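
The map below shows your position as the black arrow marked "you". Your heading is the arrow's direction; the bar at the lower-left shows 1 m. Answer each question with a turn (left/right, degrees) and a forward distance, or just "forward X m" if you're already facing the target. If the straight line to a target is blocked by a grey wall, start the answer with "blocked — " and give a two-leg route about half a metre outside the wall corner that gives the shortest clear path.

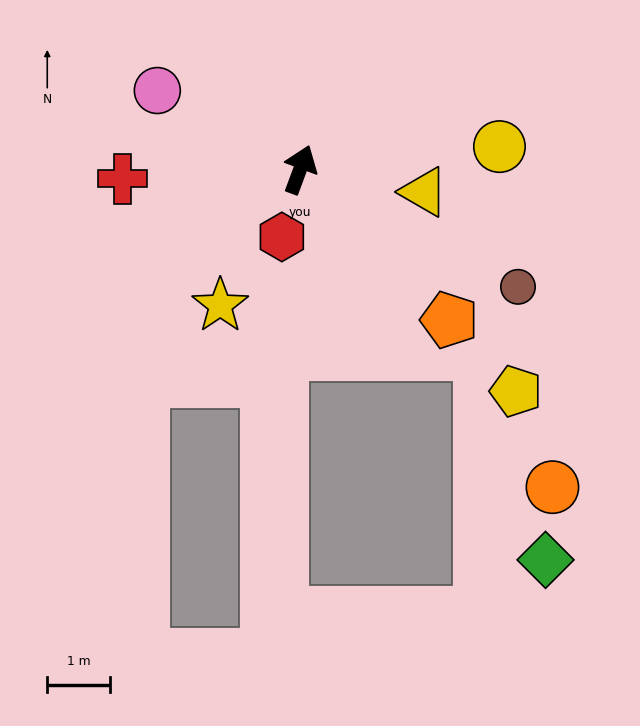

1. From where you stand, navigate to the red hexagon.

turn right 175°, forward 1.1 m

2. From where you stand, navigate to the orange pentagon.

turn right 115°, forward 3.4 m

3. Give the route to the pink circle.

turn left 81°, forward 2.6 m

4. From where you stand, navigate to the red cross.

turn left 113°, forward 2.8 m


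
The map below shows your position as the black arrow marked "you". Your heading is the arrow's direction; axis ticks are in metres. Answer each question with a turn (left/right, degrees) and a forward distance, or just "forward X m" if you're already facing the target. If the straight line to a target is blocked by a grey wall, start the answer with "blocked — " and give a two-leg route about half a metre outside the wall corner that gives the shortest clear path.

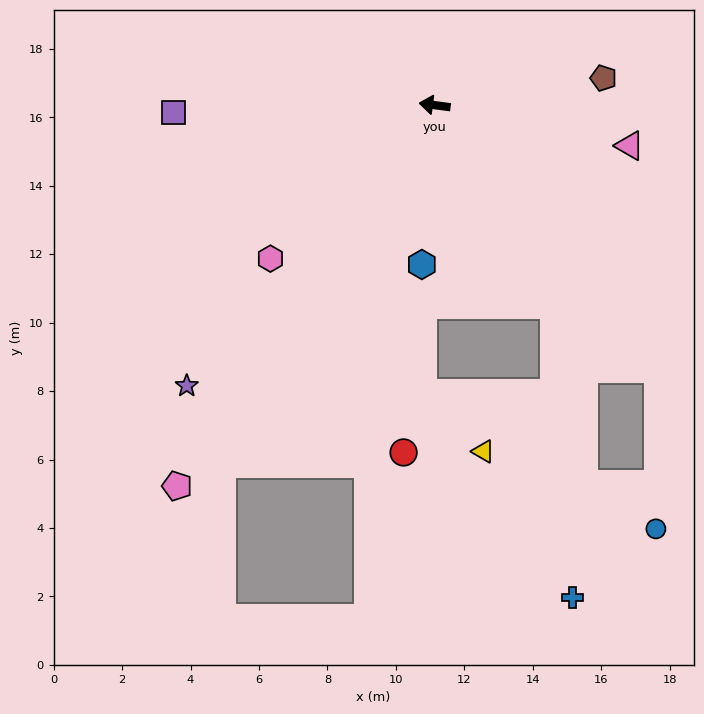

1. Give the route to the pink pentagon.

turn left 63°, forward 13.4 m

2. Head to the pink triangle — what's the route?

turn left 176°, forward 5.8 m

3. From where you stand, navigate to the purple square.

turn left 9°, forward 7.6 m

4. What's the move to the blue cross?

blocked — turn left 129°, forward 6.8 m, then turn right 28°, forward 8.6 m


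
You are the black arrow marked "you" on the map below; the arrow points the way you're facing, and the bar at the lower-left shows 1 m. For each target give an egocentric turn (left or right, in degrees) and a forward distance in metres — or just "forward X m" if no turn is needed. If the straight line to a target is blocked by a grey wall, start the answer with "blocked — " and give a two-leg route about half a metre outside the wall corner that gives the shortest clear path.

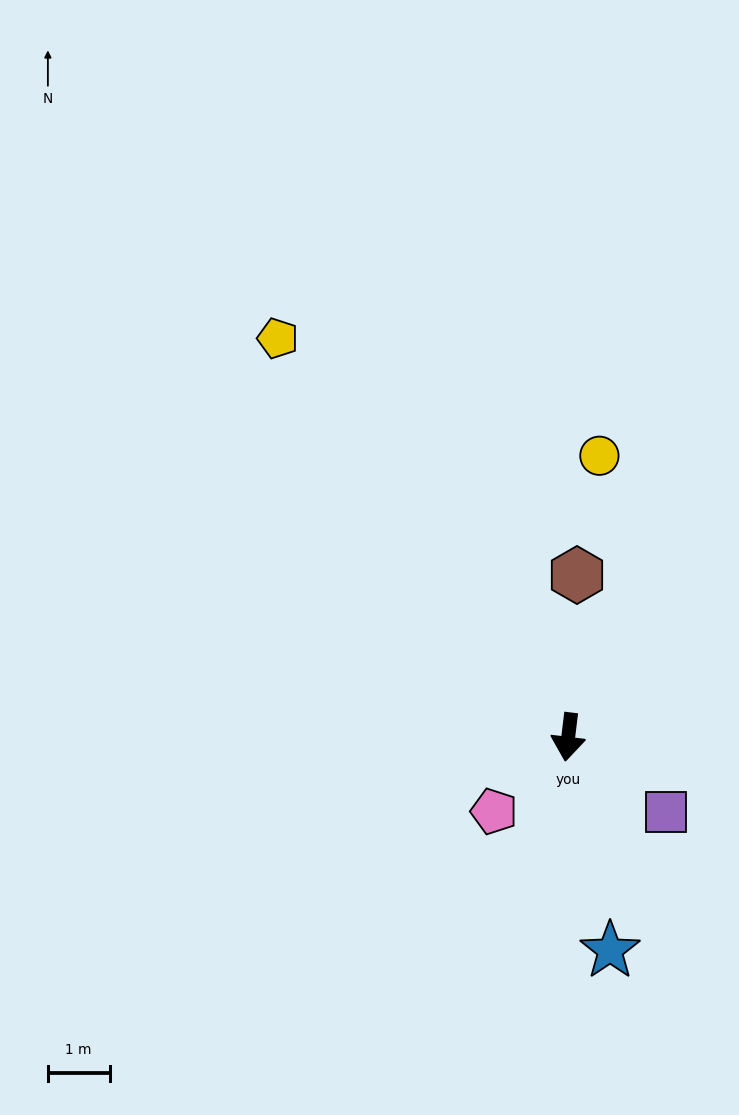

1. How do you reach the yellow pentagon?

turn right 137°, forward 8.0 m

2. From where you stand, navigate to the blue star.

turn left 18°, forward 3.5 m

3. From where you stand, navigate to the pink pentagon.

turn right 38°, forward 1.7 m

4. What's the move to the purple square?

turn left 59°, forward 2.0 m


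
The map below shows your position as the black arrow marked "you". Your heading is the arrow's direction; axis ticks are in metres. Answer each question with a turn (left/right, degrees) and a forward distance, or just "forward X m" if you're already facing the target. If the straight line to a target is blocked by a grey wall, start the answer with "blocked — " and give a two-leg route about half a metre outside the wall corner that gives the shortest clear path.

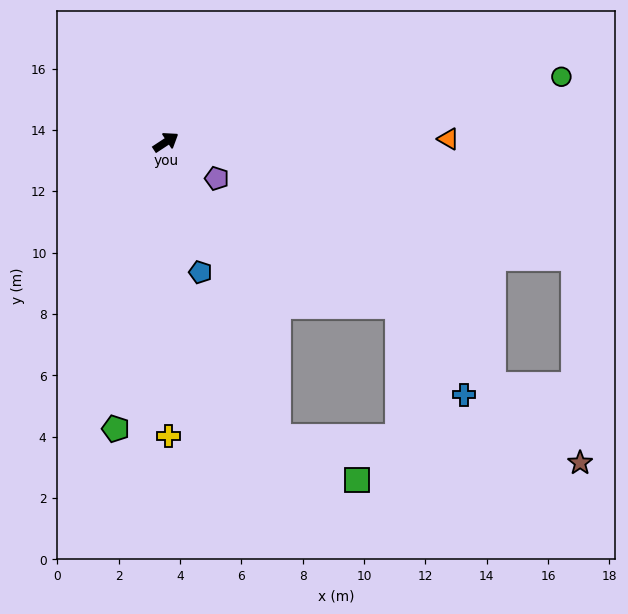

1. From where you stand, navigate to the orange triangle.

turn right 33°, forward 9.2 m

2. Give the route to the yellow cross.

turn right 123°, forward 9.6 m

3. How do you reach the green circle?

turn right 24°, forward 13.1 m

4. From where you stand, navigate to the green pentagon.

turn right 133°, forward 9.5 m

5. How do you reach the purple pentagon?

turn right 69°, forward 2.0 m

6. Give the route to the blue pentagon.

turn right 108°, forward 4.4 m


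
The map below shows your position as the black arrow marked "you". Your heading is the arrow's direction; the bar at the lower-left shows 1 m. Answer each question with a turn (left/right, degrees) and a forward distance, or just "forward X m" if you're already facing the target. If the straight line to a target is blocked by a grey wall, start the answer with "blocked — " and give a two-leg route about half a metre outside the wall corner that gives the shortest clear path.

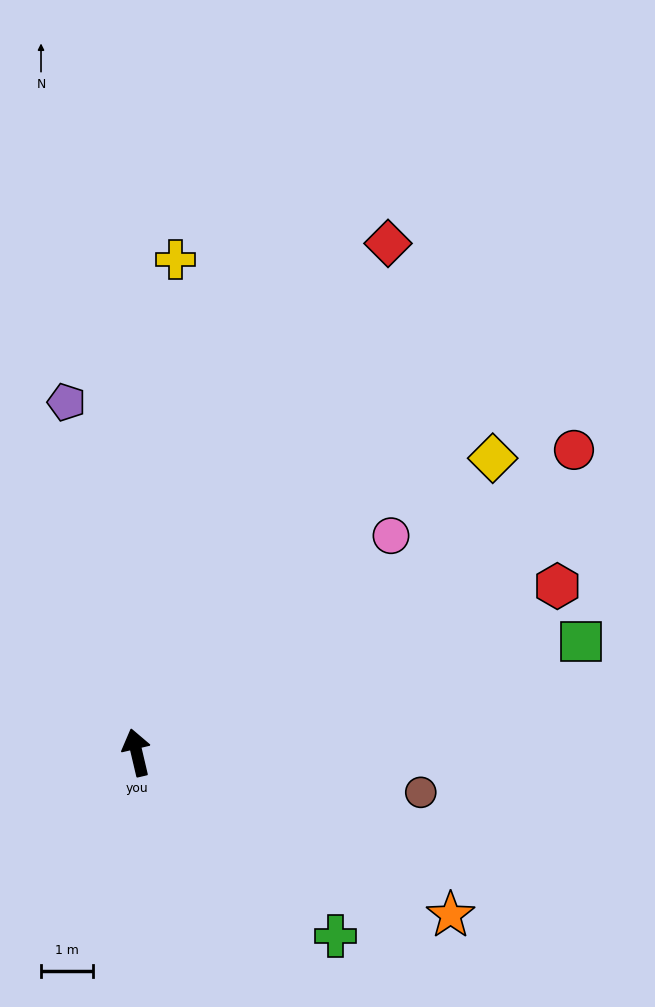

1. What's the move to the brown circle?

turn right 111°, forward 5.5 m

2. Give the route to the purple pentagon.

forward 6.9 m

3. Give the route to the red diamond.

turn right 40°, forward 11.0 m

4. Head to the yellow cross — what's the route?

turn right 18°, forward 9.5 m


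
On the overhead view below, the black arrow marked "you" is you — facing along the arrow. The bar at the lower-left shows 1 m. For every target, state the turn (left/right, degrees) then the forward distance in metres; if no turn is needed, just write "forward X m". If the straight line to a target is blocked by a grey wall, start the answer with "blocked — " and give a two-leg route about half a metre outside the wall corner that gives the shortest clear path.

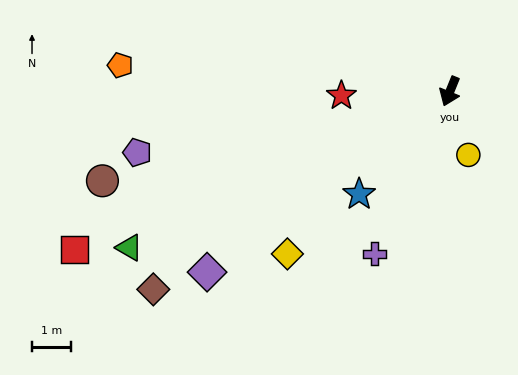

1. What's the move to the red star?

turn right 66°, forward 2.8 m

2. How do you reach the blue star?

turn right 19°, forward 3.5 m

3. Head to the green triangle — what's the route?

turn right 42°, forward 9.2 m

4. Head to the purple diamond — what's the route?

turn right 31°, forward 7.8 m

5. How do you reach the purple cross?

turn right 3°, forward 4.6 m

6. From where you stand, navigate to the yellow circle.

turn left 38°, forward 1.7 m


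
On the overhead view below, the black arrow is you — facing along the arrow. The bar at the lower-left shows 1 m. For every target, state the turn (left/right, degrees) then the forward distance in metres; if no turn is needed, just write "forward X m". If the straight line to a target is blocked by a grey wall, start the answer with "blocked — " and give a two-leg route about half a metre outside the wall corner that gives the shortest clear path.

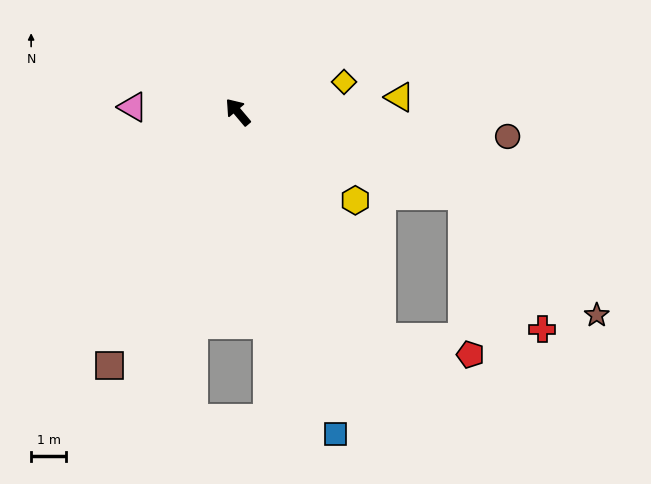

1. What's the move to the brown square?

turn left 113°, forward 8.1 m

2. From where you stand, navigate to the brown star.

blocked — turn right 150°, forward 6.8 m, then turn right 22°, forward 5.1 m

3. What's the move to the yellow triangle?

turn right 125°, forward 4.6 m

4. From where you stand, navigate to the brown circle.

turn right 135°, forward 7.7 m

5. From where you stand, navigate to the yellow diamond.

turn right 114°, forward 3.1 m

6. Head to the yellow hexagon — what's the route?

turn right 167°, forward 4.2 m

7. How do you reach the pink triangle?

turn left 47°, forward 3.0 m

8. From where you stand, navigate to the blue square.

turn left 157°, forward 9.5 m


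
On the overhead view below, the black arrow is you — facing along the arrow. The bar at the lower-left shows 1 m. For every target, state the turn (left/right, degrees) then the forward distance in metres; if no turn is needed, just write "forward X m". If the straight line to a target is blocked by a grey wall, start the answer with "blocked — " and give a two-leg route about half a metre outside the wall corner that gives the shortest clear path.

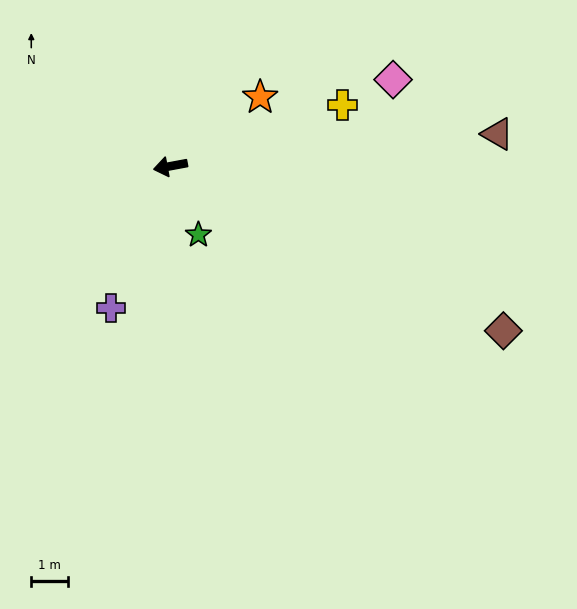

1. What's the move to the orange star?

turn right 153°, forward 3.1 m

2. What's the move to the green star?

turn left 102°, forward 2.0 m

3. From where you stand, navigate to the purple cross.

turn left 57°, forward 4.2 m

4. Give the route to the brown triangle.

turn left 175°, forward 9.1 m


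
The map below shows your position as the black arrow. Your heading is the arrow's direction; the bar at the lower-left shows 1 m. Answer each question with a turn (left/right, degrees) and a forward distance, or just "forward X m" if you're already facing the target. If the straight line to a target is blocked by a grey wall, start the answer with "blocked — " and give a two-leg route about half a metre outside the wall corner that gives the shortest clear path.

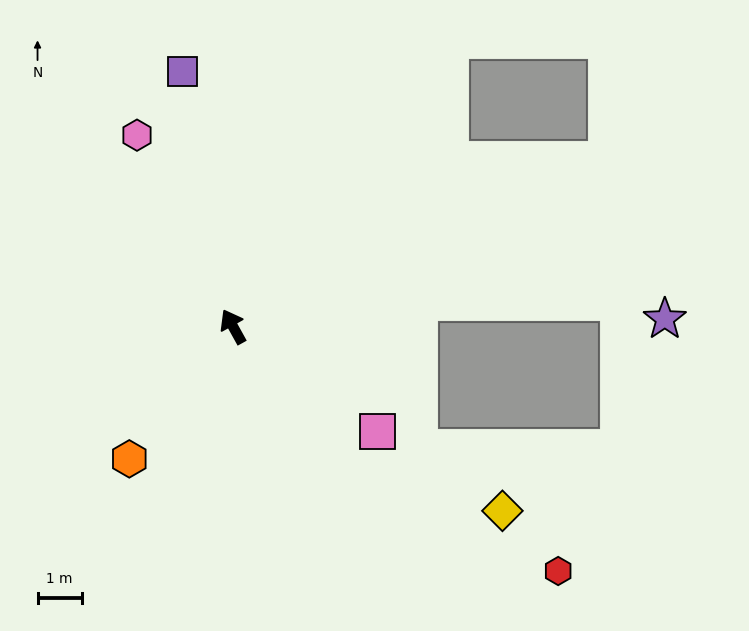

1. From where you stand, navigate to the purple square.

turn right 18°, forward 5.9 m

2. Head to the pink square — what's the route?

turn right 155°, forward 4.0 m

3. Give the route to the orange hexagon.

turn left 113°, forward 3.8 m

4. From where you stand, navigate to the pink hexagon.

turn right 2°, forward 4.8 m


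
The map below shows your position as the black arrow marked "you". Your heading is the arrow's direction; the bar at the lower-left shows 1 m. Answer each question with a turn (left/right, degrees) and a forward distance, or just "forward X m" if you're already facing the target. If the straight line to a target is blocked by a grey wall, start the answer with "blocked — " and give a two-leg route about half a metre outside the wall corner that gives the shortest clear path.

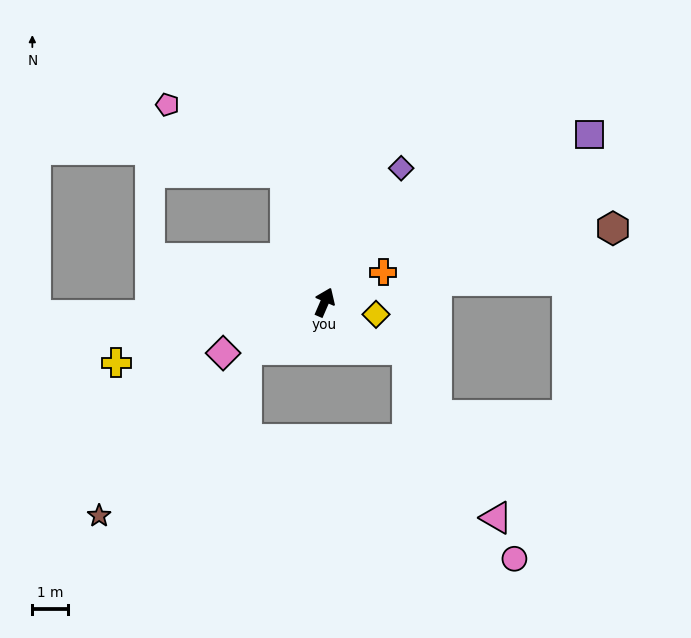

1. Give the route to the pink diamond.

turn left 140°, forward 3.2 m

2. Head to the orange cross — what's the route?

turn right 39°, forward 1.8 m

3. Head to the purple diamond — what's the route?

turn right 6°, forward 4.3 m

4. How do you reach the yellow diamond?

turn right 80°, forward 1.5 m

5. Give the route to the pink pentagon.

blocked — turn left 40°, forward 3.8 m, then turn left 43°, forward 3.8 m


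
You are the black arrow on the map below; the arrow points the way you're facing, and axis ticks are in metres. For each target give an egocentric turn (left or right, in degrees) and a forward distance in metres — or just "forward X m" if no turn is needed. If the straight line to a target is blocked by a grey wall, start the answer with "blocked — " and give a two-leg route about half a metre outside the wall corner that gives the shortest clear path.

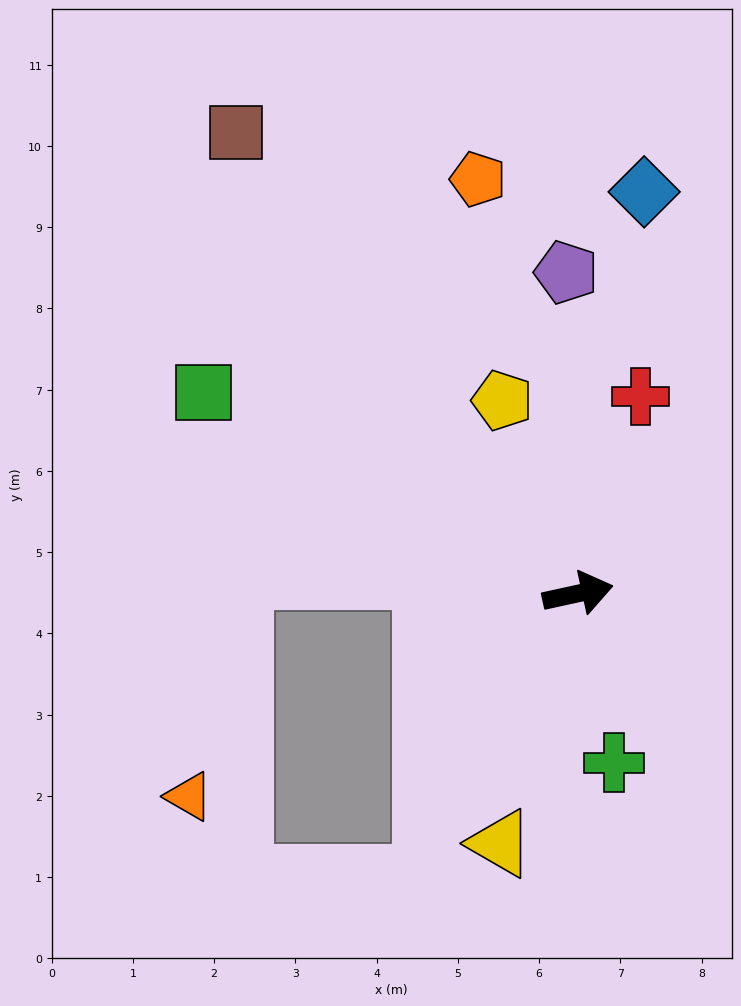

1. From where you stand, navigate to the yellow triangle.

turn right 120°, forward 3.2 m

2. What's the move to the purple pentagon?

turn left 80°, forward 4.0 m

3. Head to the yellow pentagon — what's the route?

turn left 99°, forward 2.6 m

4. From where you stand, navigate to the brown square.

turn left 114°, forward 7.1 m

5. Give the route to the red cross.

turn left 60°, forward 2.5 m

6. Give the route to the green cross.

turn right 90°, forward 2.1 m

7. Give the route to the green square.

turn left 139°, forward 5.2 m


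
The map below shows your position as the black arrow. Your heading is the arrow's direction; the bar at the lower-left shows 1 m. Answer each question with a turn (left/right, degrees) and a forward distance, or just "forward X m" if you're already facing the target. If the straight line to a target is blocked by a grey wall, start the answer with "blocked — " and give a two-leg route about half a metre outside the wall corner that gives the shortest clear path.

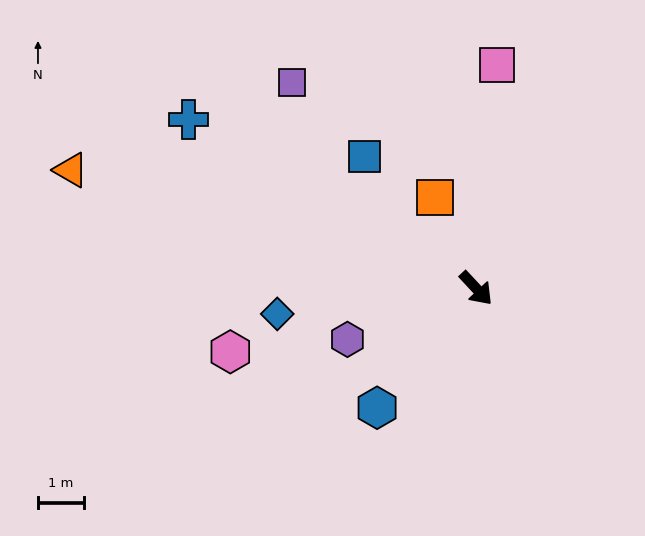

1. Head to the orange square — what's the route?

turn left 161°, forward 2.2 m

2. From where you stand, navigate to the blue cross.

turn right 163°, forward 7.3 m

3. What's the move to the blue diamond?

turn right 126°, forward 4.4 m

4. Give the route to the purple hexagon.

turn right 111°, forward 3.0 m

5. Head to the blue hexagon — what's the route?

turn right 83°, forward 3.4 m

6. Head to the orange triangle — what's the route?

turn right 149°, forward 9.2 m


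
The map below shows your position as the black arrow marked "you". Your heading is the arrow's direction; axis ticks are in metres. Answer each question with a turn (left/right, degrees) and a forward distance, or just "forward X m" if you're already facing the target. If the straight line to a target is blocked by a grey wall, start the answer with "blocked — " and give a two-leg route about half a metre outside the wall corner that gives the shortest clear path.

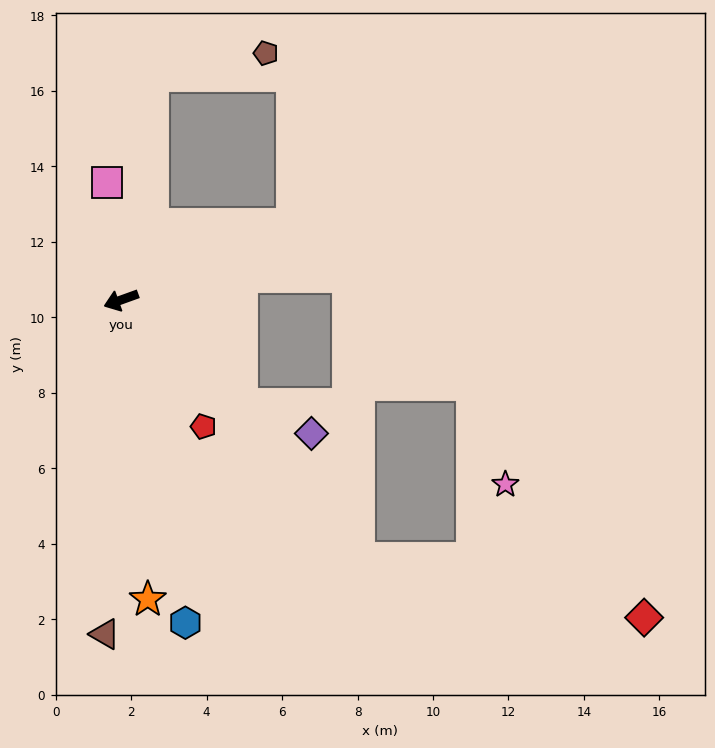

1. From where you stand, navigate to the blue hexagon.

turn left 81°, forward 8.7 m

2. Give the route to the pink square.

turn right 103°, forward 3.1 m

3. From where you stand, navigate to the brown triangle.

turn left 67°, forward 8.9 m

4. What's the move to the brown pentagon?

blocked — turn right 118°, forward 6.0 m, then turn right 70°, forward 3.0 m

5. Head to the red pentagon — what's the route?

turn left 103°, forward 4.0 m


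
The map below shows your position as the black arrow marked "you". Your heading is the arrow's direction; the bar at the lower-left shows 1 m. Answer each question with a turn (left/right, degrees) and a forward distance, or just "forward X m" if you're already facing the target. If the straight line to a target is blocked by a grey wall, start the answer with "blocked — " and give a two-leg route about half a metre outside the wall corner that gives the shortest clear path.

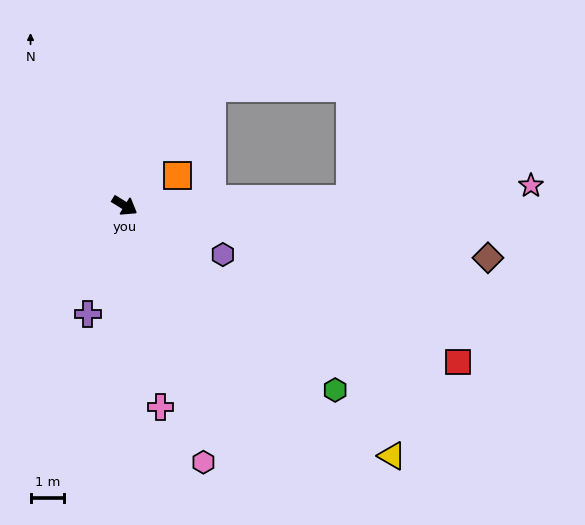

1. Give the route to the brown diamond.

turn left 23°, forward 11.0 m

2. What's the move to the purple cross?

turn right 77°, forward 3.4 m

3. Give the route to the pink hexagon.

turn right 41°, forward 8.0 m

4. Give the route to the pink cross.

turn right 48°, forward 6.1 m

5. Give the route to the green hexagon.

turn right 10°, forward 8.4 m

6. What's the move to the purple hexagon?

turn left 5°, forward 3.3 m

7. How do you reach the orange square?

turn left 61°, forward 1.8 m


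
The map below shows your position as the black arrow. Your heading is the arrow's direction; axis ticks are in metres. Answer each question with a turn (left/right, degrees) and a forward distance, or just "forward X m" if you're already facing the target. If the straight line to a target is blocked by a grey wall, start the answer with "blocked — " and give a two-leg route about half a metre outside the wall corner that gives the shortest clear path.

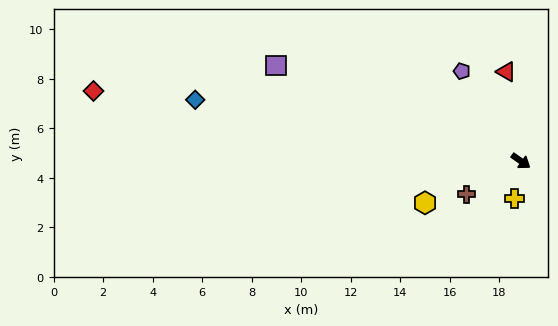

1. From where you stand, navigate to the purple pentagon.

turn left 159°, forward 4.3 m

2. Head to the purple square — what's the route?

turn right 166°, forward 10.6 m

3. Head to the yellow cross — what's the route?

turn right 64°, forward 1.5 m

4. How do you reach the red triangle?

turn left 135°, forward 3.7 m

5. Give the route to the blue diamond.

turn right 155°, forward 13.4 m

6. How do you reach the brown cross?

turn right 113°, forward 2.6 m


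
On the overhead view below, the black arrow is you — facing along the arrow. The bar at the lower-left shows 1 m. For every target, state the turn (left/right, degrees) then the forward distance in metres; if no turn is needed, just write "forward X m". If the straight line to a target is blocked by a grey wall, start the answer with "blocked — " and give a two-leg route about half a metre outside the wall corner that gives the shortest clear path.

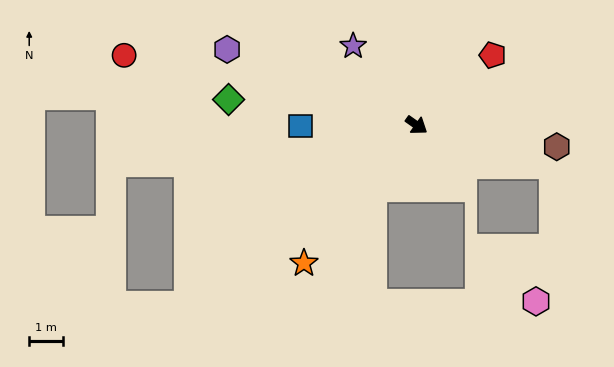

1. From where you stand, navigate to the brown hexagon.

turn left 26°, forward 4.2 m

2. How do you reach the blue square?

turn right 144°, forward 3.5 m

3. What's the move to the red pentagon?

turn left 78°, forward 3.1 m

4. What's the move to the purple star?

turn left 164°, forward 3.0 m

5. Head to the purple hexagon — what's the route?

turn right 167°, forward 6.1 m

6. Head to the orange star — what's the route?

turn right 94°, forward 5.3 m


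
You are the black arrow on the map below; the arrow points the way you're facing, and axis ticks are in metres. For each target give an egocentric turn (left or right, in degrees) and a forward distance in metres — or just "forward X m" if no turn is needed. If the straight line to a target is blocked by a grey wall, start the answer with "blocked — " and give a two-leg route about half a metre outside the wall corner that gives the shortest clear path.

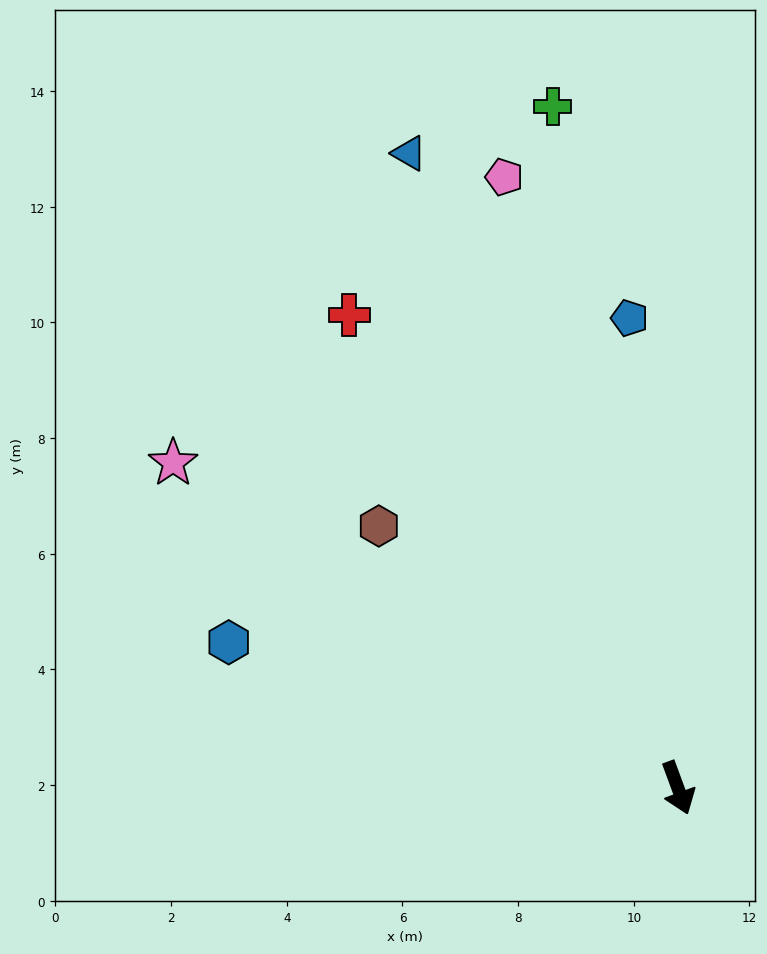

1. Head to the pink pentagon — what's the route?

turn left 176°, forward 11.0 m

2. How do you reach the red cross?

turn right 165°, forward 10.0 m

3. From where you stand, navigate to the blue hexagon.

turn right 128°, forward 8.2 m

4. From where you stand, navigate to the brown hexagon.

turn right 151°, forward 6.9 m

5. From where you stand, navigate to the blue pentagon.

turn left 166°, forward 8.2 m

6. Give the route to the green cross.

turn left 170°, forward 12.0 m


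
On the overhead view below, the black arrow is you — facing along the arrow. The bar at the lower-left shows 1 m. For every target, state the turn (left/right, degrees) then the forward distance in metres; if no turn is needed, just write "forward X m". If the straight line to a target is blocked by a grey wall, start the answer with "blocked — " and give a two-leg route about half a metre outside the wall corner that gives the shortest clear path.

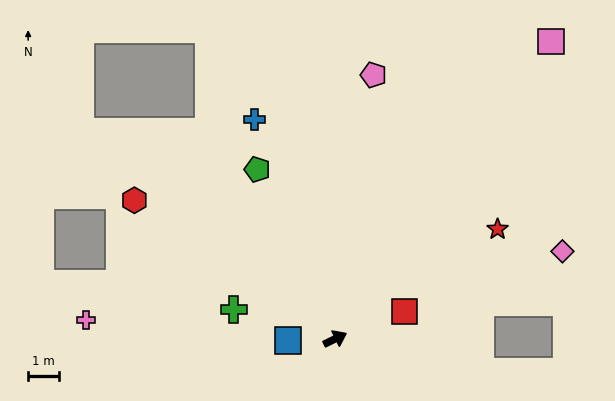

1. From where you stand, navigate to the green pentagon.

turn left 89°, forward 6.0 m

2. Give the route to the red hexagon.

turn left 119°, forward 7.8 m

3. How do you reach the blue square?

turn left 156°, forward 1.5 m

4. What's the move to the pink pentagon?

turn left 56°, forward 8.6 m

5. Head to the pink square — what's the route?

turn left 28°, forward 11.8 m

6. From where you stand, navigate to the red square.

turn right 5°, forward 2.4 m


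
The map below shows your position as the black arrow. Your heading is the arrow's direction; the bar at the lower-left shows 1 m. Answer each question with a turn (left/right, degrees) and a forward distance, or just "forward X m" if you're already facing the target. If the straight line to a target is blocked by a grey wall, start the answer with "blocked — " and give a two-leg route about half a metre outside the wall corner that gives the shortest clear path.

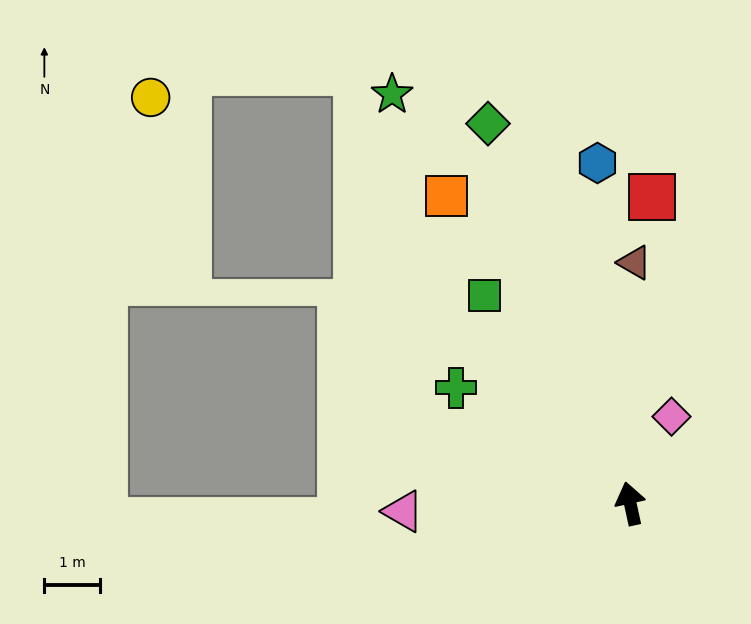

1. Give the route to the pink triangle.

turn left 80°, forward 4.1 m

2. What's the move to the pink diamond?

turn right 38°, forward 1.7 m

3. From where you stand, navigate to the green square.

turn left 23°, forward 4.6 m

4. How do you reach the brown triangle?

turn right 13°, forward 4.3 m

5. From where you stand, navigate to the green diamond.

turn left 8°, forward 7.3 m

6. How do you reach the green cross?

turn left 44°, forward 3.8 m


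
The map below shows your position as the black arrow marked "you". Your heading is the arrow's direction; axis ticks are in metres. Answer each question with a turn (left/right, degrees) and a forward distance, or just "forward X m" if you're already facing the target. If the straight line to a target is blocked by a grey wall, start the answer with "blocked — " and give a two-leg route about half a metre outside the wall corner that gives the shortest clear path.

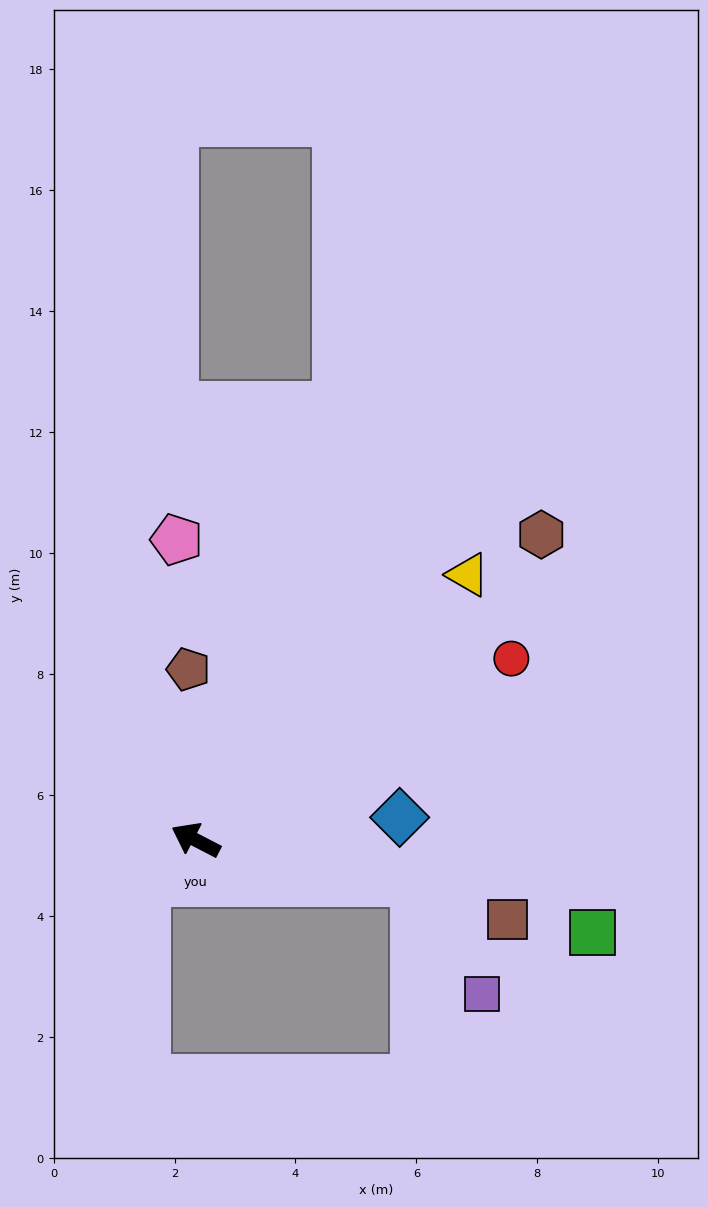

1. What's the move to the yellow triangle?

turn right 108°, forward 6.3 m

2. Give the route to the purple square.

blocked — turn right 163°, forward 3.7 m, then turn right 50°, forward 2.2 m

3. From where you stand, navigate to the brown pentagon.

turn right 60°, forward 2.8 m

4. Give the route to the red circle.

turn right 123°, forward 6.0 m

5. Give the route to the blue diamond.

turn right 146°, forward 3.4 m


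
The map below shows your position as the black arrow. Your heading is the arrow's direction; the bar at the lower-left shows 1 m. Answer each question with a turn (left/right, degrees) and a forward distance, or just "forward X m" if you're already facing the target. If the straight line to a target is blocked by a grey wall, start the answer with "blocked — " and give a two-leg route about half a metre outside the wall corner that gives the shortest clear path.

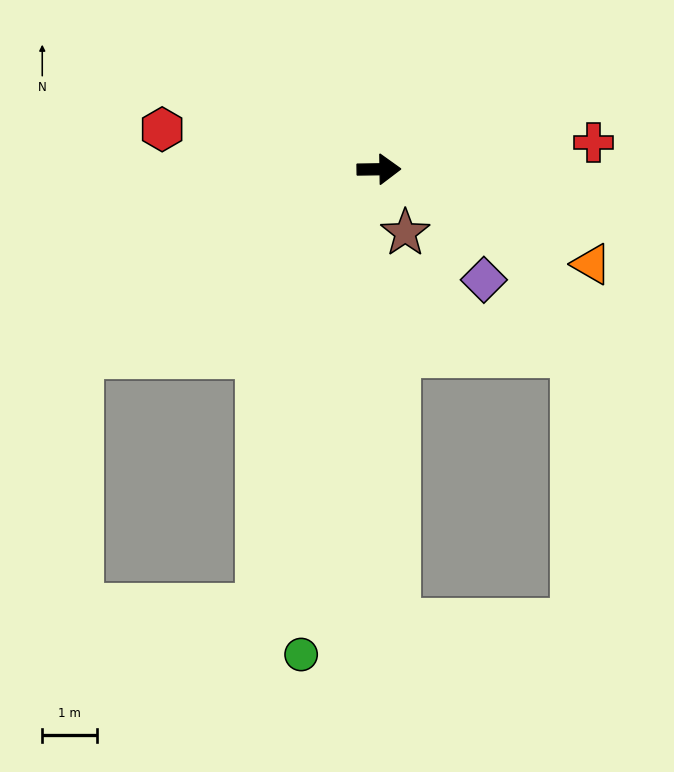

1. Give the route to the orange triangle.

turn right 25°, forward 4.3 m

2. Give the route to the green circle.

turn right 100°, forward 9.0 m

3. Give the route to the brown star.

turn right 68°, forward 1.3 m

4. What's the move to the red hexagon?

turn left 169°, forward 4.0 m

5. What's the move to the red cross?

turn left 6°, forward 4.0 m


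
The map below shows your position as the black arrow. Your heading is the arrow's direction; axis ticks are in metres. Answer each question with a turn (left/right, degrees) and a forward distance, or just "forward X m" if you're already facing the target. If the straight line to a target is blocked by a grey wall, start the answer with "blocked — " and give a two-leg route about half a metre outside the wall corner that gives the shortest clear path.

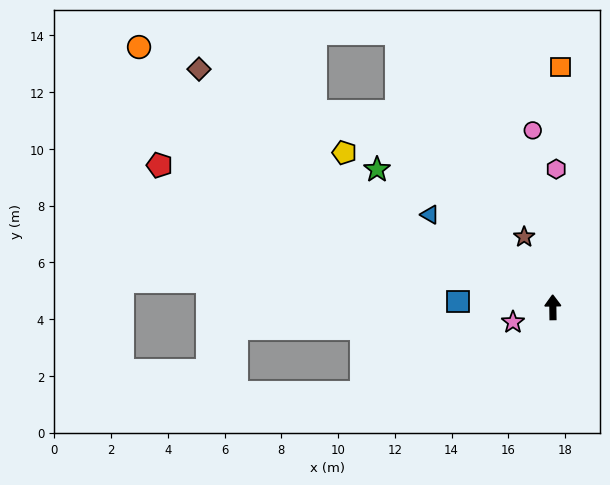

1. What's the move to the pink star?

turn left 110°, forward 1.5 m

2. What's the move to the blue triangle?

turn left 52°, forward 5.4 m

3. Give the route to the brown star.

turn left 21°, forward 2.7 m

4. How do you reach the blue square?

turn left 86°, forward 3.3 m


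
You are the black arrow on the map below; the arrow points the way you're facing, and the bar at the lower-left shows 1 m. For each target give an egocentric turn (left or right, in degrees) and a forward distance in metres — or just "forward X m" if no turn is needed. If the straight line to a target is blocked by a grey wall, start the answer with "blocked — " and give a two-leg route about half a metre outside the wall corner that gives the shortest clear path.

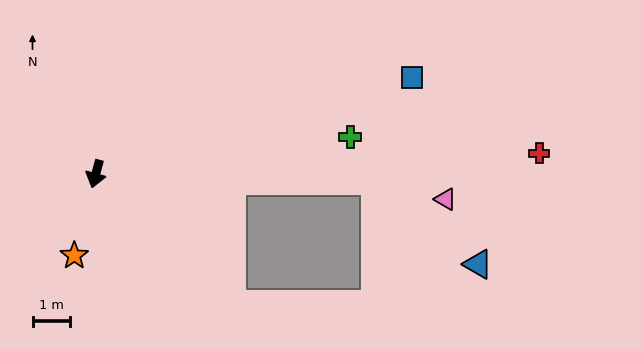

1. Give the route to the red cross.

turn left 108°, forward 12.0 m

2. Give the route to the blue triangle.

blocked — turn left 104°, forward 7.6 m, then turn right 39°, forward 3.6 m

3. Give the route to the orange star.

forward 2.3 m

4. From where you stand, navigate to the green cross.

turn left 113°, forward 6.9 m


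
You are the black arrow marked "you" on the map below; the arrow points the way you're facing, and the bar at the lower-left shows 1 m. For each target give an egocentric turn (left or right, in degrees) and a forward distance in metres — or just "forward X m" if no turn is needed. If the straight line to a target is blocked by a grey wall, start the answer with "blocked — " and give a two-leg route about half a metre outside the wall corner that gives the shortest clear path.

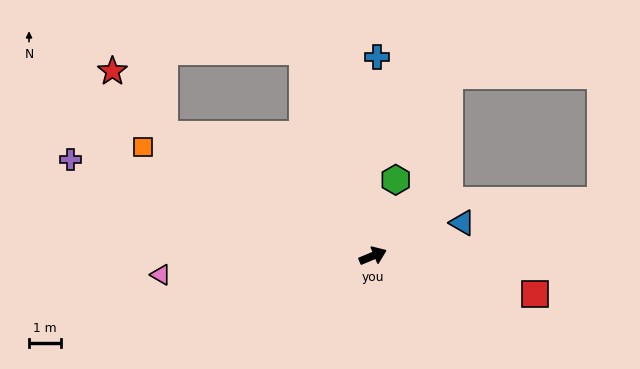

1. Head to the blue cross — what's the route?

turn left 66°, forward 6.2 m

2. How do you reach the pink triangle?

turn left 162°, forward 6.7 m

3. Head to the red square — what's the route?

turn right 36°, forward 5.2 m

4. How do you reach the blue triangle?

turn right 2°, forward 3.0 m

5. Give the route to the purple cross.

turn left 140°, forward 9.9 m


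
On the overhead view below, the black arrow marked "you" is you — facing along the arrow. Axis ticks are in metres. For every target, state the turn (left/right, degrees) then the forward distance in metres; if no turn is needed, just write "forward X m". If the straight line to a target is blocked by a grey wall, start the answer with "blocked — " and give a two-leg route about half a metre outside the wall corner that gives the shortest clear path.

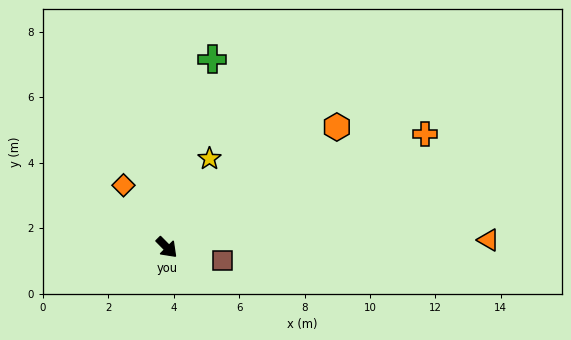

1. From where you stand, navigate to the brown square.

turn left 32°, forward 1.8 m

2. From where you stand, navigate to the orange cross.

turn left 69°, forward 8.6 m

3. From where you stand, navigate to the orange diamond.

turn left 170°, forward 2.3 m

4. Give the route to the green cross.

turn left 122°, forward 5.9 m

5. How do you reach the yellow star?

turn left 110°, forward 3.0 m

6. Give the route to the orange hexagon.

turn left 81°, forward 6.4 m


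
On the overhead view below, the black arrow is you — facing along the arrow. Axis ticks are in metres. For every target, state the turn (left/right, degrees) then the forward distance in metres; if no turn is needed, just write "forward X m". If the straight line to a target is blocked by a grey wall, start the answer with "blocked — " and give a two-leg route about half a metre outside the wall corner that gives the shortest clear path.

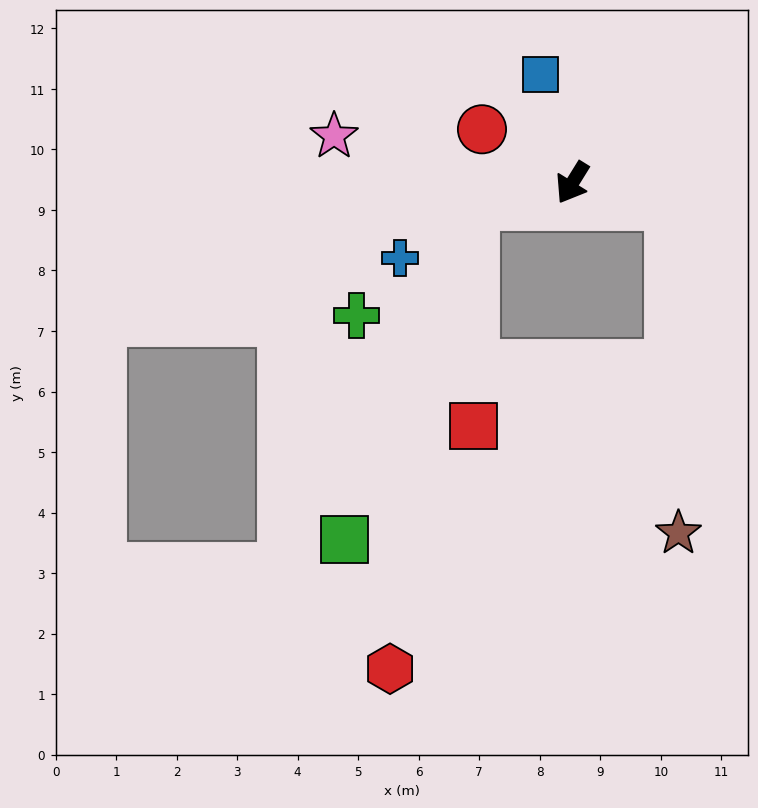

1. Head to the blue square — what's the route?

turn right 132°, forward 1.9 m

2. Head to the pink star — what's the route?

turn right 69°, forward 4.0 m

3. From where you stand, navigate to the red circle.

turn right 89°, forward 1.7 m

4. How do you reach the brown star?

blocked — turn left 109°, forward 1.7 m, then turn right 76°, forward 5.4 m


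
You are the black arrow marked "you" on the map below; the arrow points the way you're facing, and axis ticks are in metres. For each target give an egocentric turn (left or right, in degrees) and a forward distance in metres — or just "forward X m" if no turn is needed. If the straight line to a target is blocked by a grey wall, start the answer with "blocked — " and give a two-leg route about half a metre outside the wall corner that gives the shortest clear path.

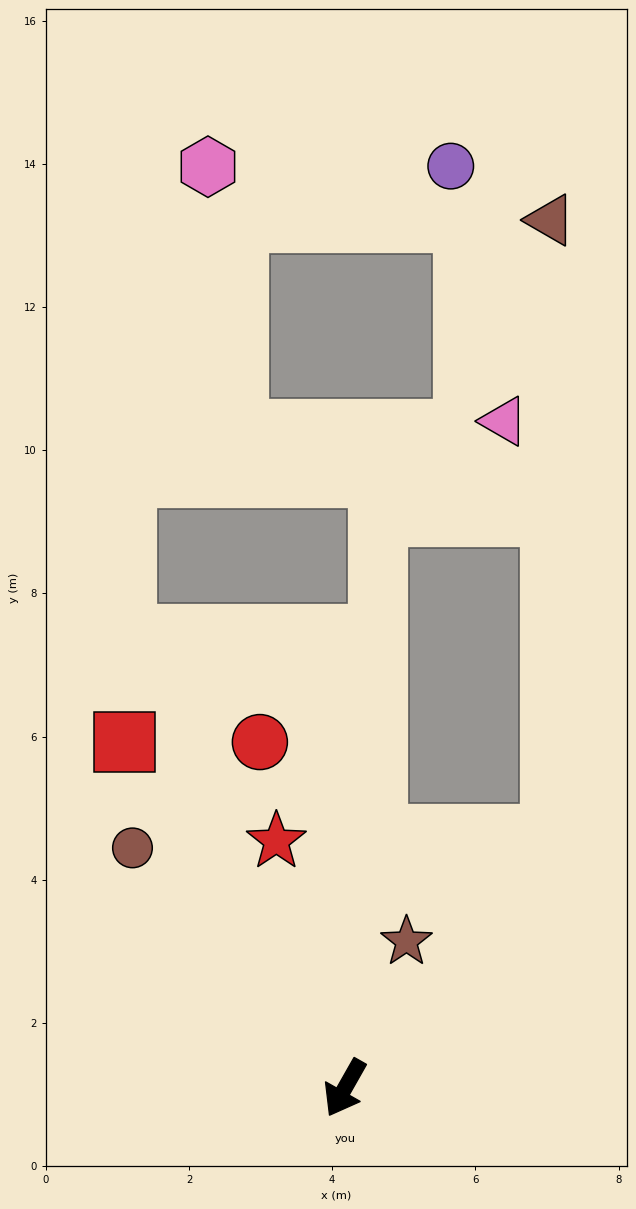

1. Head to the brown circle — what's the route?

turn right 109°, forward 4.5 m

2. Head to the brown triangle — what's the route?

blocked — turn left 170°, forward 4.6 m, then turn left 40°, forward 8.6 m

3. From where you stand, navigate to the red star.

turn right 135°, forward 3.6 m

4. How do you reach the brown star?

turn right 173°, forward 2.2 m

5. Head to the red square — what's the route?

turn right 118°, forward 5.7 m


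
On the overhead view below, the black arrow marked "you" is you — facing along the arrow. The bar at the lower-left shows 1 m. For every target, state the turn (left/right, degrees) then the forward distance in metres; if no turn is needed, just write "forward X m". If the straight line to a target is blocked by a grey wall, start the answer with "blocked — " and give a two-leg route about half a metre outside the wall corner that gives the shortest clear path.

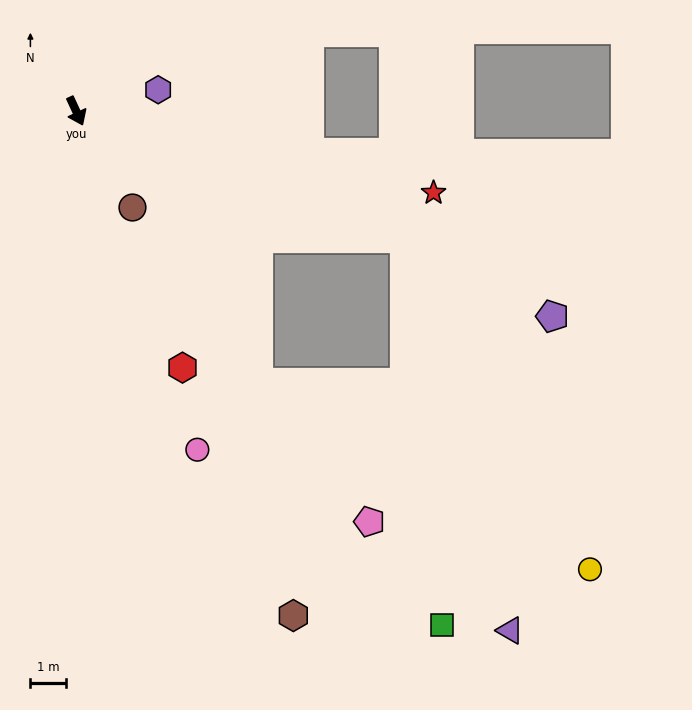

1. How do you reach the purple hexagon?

turn left 80°, forward 2.4 m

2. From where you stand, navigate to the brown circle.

turn left 6°, forward 3.2 m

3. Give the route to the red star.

turn left 52°, forward 10.4 m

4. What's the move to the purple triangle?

blocked — turn left 44°, forward 10.0 m, then turn right 54°, forward 11.5 m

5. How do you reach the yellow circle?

blocked — turn left 44°, forward 10.0 m, then turn right 40°, forward 10.8 m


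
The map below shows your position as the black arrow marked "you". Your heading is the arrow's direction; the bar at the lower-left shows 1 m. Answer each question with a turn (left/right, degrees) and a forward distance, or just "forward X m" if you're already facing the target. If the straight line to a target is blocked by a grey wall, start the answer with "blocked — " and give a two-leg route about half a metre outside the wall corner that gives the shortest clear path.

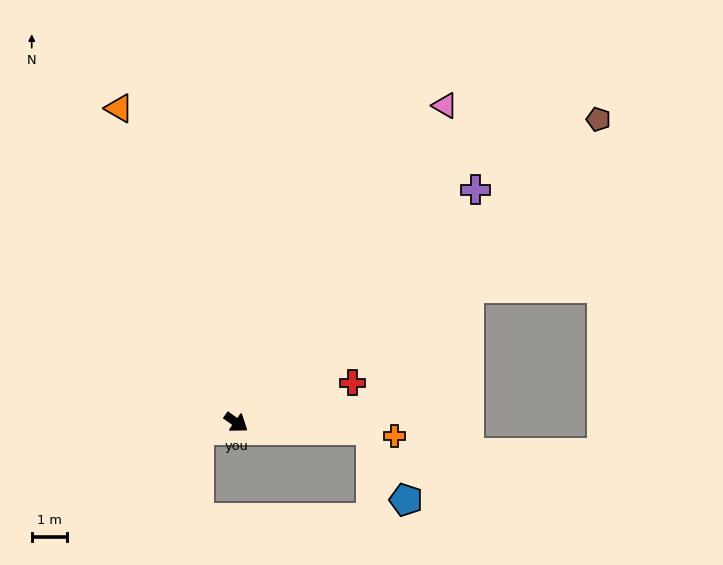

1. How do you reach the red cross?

turn left 54°, forward 3.4 m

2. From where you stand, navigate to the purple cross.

turn left 80°, forward 9.4 m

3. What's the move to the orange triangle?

turn left 146°, forward 9.4 m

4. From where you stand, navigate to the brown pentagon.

turn left 75°, forward 13.2 m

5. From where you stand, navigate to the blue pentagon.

blocked — turn left 32°, forward 3.8 m, then turn right 60°, forward 2.2 m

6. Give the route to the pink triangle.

turn left 92°, forward 10.6 m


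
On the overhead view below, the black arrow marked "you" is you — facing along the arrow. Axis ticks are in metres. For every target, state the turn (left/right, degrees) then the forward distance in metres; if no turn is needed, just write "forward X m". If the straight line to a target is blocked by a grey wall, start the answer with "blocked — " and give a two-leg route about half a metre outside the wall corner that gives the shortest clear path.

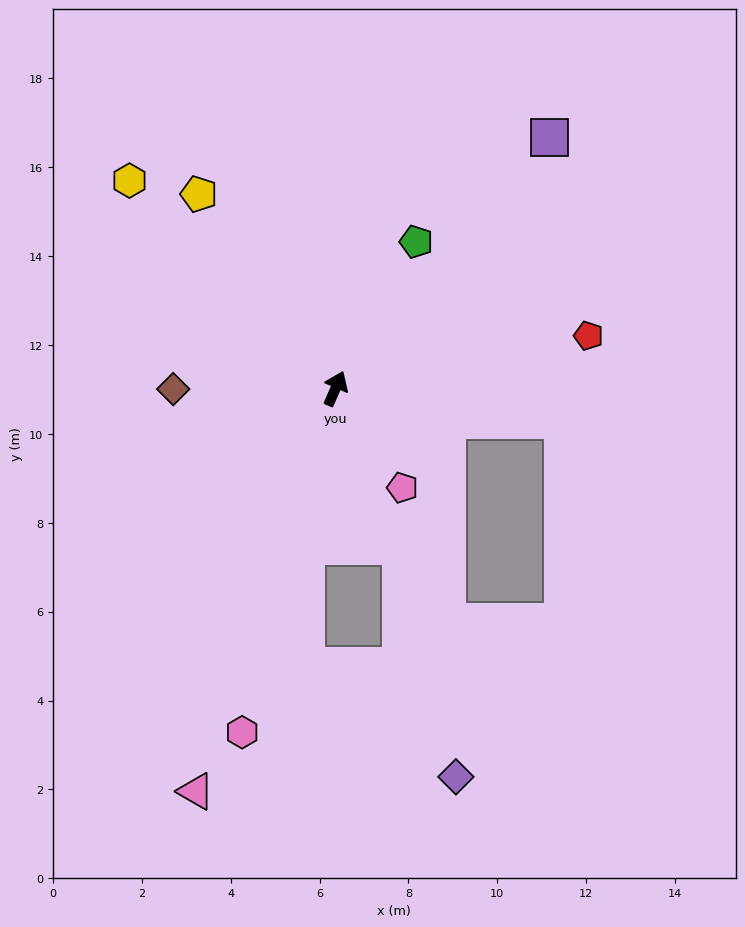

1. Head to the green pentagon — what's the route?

turn right 5°, forward 3.8 m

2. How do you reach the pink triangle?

turn right 176°, forward 9.6 m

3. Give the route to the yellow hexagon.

turn left 68°, forward 6.6 m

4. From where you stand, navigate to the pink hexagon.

turn right 172°, forward 8.0 m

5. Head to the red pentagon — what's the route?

turn right 55°, forward 5.8 m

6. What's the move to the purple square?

turn right 17°, forward 7.4 m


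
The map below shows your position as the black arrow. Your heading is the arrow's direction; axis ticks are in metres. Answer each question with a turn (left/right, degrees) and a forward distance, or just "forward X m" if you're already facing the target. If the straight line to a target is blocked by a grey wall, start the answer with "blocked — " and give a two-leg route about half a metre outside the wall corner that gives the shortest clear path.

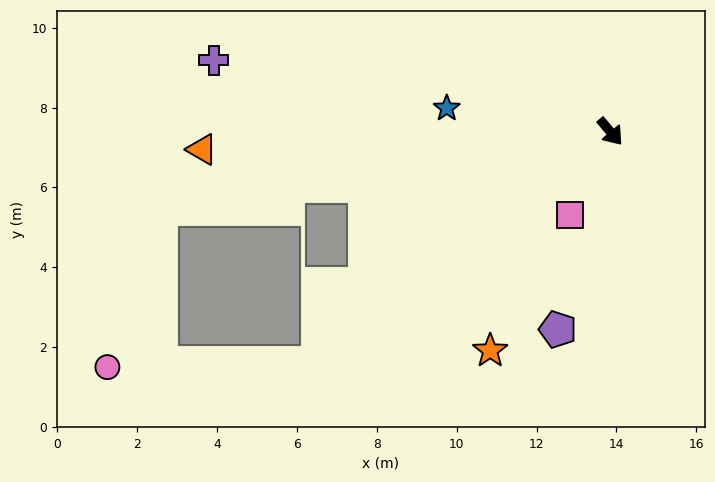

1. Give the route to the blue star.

turn right 138°, forward 4.1 m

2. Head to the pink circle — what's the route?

blocked — turn right 92°, forward 9.3 m, then turn right 37°, forward 5.3 m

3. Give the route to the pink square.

turn right 66°, forward 2.3 m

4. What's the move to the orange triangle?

turn right 128°, forward 10.2 m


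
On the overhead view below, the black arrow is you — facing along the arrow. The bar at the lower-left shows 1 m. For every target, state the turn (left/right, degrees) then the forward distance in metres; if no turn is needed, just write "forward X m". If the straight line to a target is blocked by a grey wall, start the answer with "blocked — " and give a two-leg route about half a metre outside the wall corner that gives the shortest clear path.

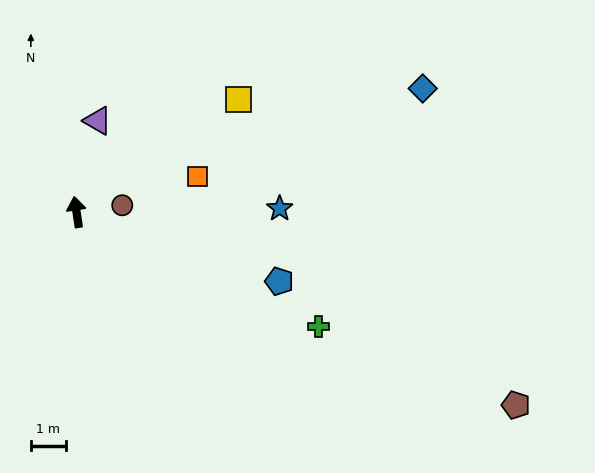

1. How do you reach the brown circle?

turn right 90°, forward 1.3 m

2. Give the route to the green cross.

turn right 124°, forward 7.7 m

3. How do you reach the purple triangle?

turn right 22°, forward 2.7 m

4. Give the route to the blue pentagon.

turn right 118°, forward 6.2 m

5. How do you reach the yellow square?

turn right 64°, forward 5.7 m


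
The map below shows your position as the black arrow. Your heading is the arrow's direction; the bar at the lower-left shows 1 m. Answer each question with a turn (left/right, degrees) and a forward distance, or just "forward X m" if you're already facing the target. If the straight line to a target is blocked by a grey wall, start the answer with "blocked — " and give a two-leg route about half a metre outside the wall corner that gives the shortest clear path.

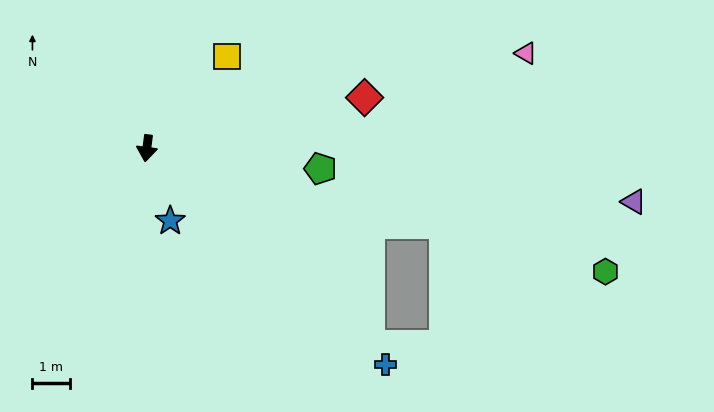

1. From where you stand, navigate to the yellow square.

turn left 146°, forward 3.3 m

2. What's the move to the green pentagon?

turn left 91°, forward 4.7 m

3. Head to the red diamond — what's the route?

turn left 110°, forward 6.0 m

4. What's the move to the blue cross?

turn left 55°, forward 8.6 m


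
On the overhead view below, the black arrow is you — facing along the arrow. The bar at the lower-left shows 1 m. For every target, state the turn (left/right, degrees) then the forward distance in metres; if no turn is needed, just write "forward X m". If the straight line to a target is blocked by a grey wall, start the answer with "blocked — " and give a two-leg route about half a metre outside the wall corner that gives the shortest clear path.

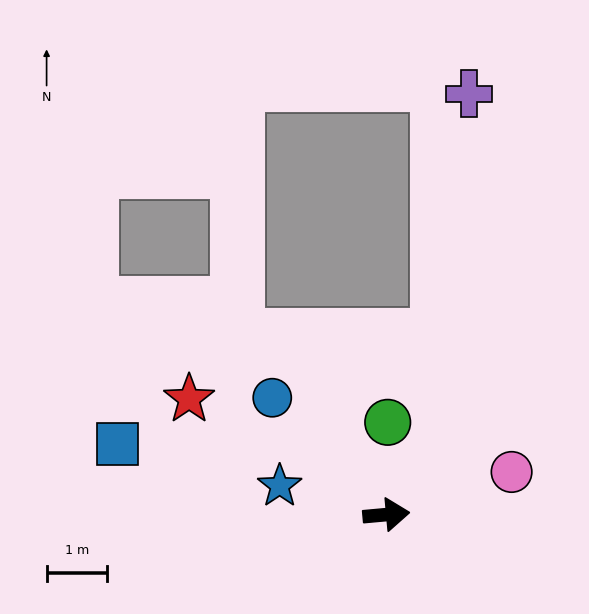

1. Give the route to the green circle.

turn left 84°, forward 1.5 m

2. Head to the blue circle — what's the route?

turn left 129°, forward 2.7 m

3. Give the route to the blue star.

turn left 160°, forward 1.8 m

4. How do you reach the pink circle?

turn left 14°, forward 2.2 m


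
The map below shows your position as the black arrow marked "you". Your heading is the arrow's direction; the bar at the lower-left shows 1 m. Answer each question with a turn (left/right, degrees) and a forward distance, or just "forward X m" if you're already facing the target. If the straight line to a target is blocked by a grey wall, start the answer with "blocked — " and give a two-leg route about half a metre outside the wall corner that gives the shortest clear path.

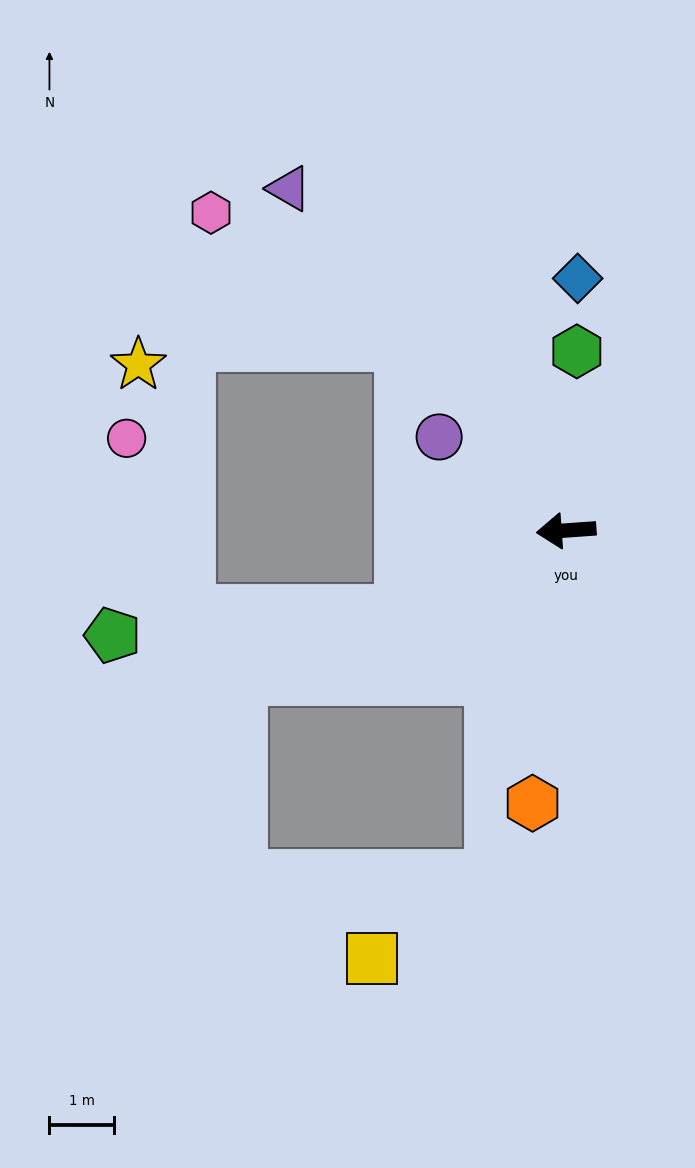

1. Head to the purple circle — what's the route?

turn right 40°, forward 2.5 m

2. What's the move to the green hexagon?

turn right 97°, forward 2.8 m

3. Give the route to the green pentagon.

blocked — turn left 22°, forward 2.8 m, then turn right 21°, forward 4.5 m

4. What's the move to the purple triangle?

turn right 55°, forward 6.8 m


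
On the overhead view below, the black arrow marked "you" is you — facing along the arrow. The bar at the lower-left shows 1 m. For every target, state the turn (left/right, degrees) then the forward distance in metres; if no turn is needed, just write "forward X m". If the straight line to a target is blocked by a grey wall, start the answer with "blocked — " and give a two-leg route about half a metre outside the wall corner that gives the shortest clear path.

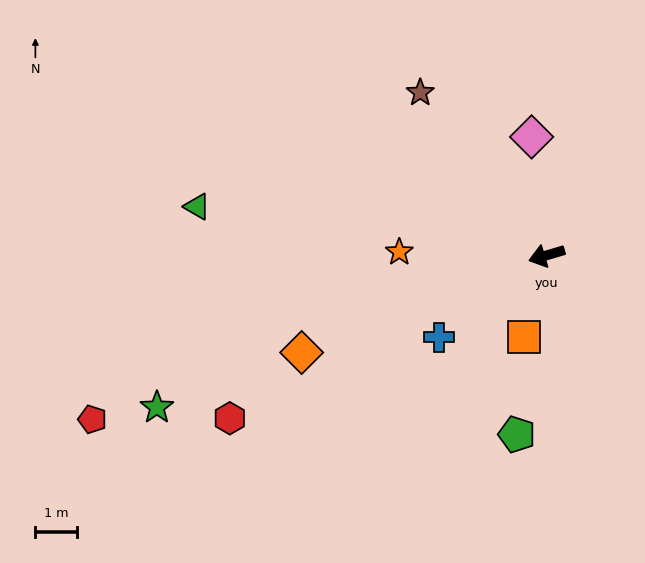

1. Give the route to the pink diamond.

turn right 99°, forward 2.8 m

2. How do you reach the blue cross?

turn left 21°, forward 3.2 m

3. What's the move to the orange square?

turn left 58°, forward 2.0 m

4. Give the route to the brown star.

turn right 69°, forward 4.9 m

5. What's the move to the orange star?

turn right 18°, forward 3.5 m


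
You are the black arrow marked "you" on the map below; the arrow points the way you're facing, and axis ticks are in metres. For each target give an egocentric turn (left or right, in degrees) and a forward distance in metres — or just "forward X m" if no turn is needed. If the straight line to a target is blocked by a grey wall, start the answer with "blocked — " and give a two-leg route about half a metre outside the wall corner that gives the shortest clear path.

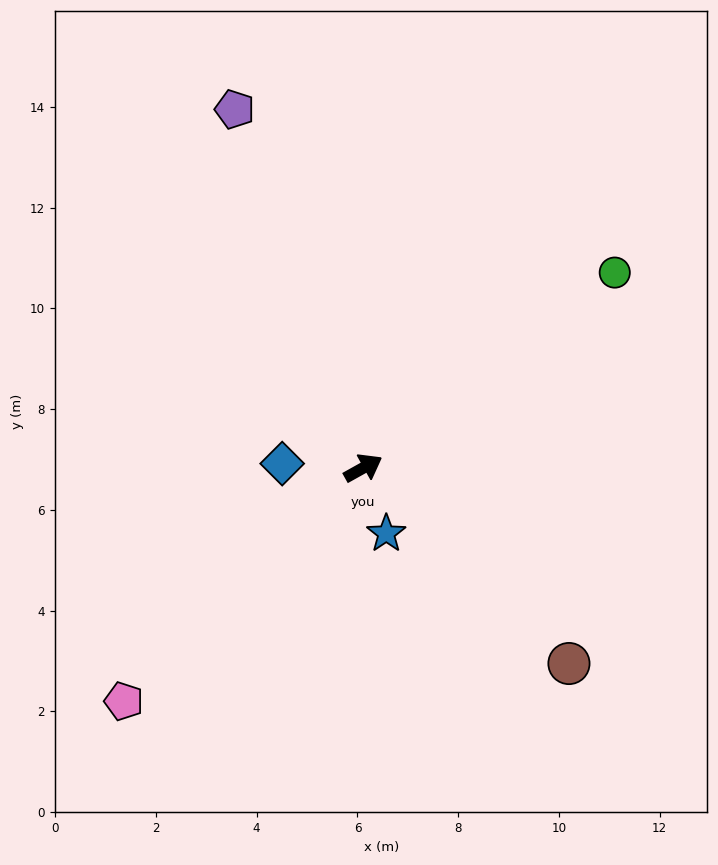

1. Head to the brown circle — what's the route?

turn right 73°, forward 5.6 m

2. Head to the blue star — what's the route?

turn right 100°, forward 1.4 m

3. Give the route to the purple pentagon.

turn left 81°, forward 7.6 m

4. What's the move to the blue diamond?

turn left 148°, forward 1.6 m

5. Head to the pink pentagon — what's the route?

turn right 165°, forward 6.6 m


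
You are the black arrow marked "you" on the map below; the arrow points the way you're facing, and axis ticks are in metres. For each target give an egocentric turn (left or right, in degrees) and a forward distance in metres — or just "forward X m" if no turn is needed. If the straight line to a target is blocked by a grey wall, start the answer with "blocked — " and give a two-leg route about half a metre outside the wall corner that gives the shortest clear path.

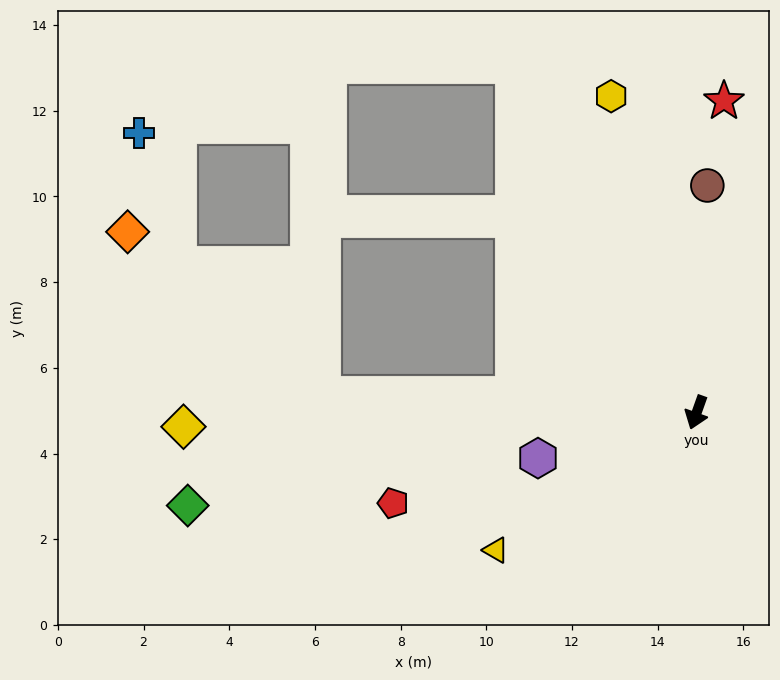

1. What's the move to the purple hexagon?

turn right 54°, forward 3.9 m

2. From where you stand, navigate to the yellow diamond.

turn right 69°, forward 12.0 m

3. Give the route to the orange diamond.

blocked — turn right 73°, forward 8.7 m, then turn right 37°, forward 5.9 m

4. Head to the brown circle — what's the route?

turn right 163°, forward 5.3 m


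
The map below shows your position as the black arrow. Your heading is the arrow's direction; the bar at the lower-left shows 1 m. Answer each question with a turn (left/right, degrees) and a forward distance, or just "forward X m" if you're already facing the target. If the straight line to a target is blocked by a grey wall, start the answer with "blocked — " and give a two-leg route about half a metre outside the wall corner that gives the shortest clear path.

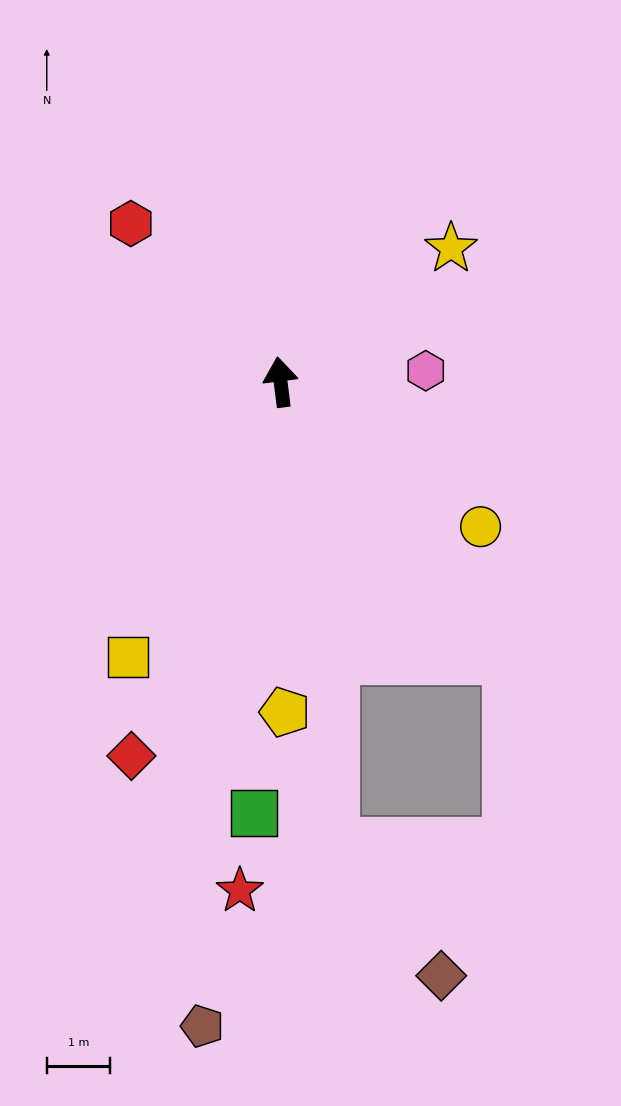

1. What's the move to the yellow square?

turn left 144°, forward 5.0 m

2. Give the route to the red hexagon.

turn left 36°, forward 3.5 m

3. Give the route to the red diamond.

turn left 151°, forward 6.4 m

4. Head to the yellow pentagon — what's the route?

turn left 174°, forward 5.2 m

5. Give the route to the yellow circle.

turn right 133°, forward 3.9 m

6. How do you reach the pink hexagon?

turn right 93°, forward 2.3 m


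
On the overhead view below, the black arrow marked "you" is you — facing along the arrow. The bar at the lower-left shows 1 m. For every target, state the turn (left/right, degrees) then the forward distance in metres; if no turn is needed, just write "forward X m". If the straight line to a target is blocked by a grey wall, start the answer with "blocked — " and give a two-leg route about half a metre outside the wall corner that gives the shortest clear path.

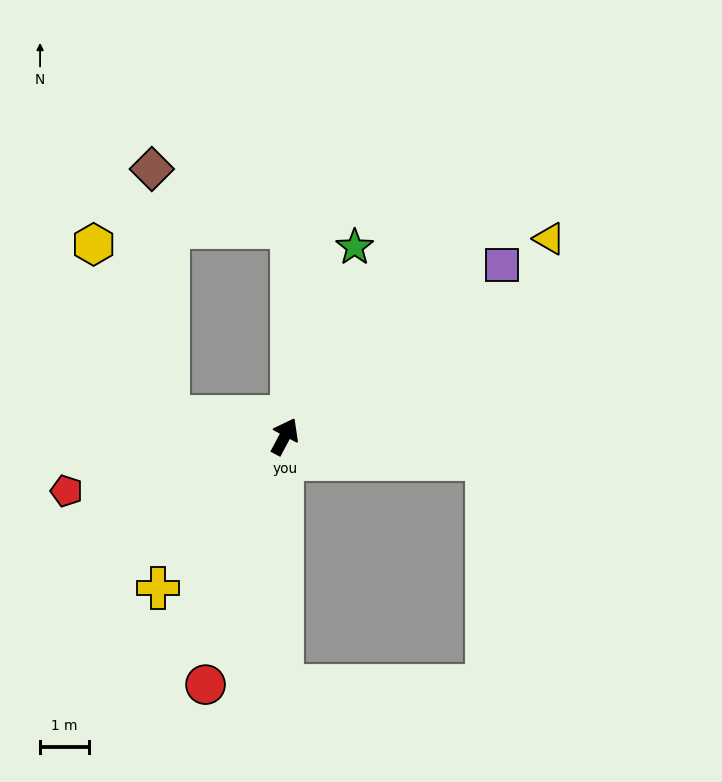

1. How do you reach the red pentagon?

turn left 132°, forward 4.6 m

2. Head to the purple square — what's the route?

turn right 24°, forward 5.7 m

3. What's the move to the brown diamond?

blocked — turn left 108°, forward 2.4 m, then turn right 76°, forward 5.1 m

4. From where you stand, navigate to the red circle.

turn right 170°, forward 5.4 m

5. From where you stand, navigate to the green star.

turn left 8°, forward 4.2 m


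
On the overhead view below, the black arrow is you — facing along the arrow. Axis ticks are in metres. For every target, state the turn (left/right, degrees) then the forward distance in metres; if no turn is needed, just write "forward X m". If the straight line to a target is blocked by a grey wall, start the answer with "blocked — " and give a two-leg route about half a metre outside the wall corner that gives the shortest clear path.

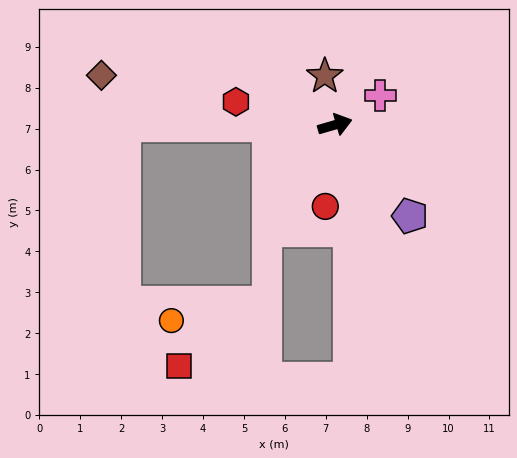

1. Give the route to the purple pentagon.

turn right 67°, forward 2.9 m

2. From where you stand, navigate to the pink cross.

turn left 17°, forward 1.3 m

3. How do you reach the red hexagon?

turn left 151°, forward 2.5 m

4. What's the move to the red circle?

turn right 113°, forward 2.0 m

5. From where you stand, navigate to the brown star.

turn left 86°, forward 1.2 m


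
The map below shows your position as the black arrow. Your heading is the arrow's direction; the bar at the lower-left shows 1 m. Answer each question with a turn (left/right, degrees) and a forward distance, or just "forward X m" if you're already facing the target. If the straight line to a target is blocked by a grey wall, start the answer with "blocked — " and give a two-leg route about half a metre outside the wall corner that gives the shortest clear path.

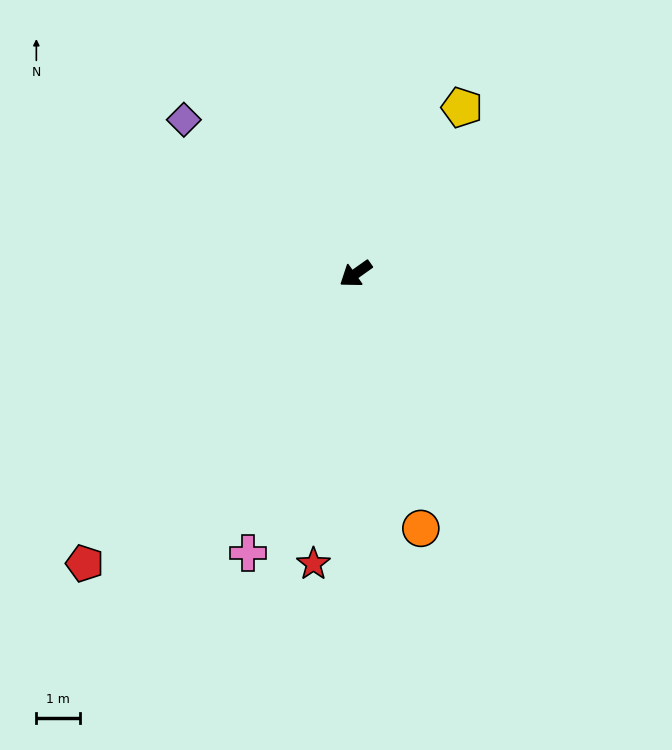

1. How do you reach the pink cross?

turn left 34°, forward 6.8 m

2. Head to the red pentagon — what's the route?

turn left 12°, forward 9.0 m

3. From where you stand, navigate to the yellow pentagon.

turn right 158°, forward 4.5 m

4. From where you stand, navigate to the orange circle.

turn left 69°, forward 6.0 m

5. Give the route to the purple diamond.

turn right 77°, forward 5.2 m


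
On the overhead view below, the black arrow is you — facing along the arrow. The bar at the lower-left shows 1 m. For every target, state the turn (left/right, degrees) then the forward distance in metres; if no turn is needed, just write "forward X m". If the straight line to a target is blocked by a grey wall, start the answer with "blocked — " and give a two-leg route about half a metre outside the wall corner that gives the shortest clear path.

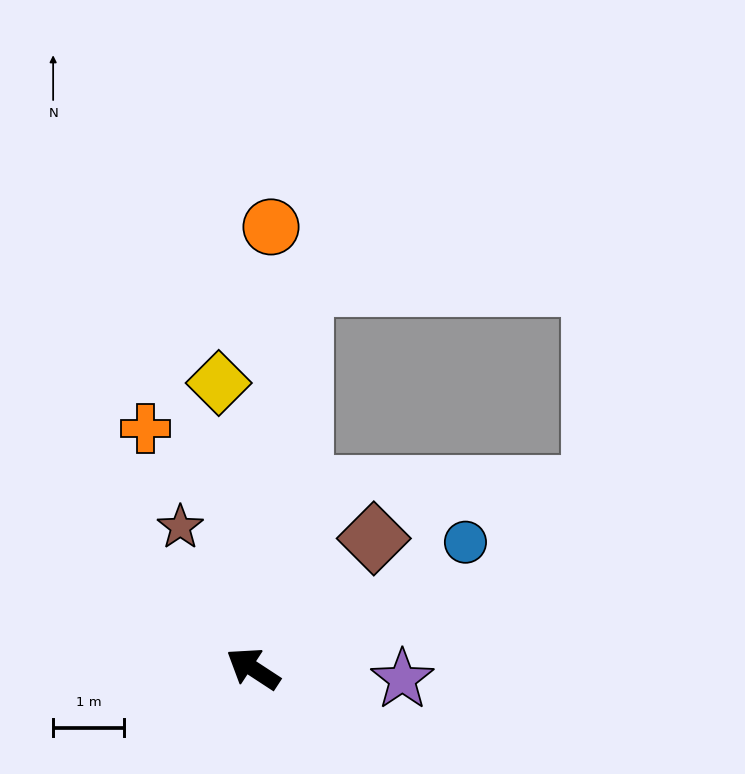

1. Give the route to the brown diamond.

turn right 100°, forward 2.5 m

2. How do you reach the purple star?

turn right 151°, forward 2.1 m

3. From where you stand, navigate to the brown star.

turn right 30°, forward 2.2 m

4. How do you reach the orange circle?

turn right 59°, forward 6.2 m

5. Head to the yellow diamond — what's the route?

turn right 50°, forward 4.1 m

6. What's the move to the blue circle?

turn right 116°, forward 3.5 m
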